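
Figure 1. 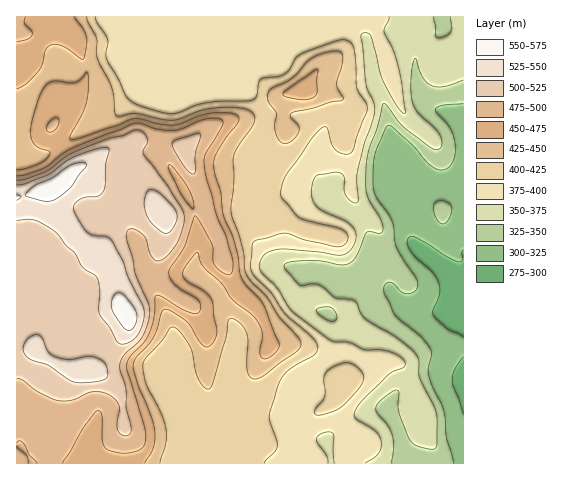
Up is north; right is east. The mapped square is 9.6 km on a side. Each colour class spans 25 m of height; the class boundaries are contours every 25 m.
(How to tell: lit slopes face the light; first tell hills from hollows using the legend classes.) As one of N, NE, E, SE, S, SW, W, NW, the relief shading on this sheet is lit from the S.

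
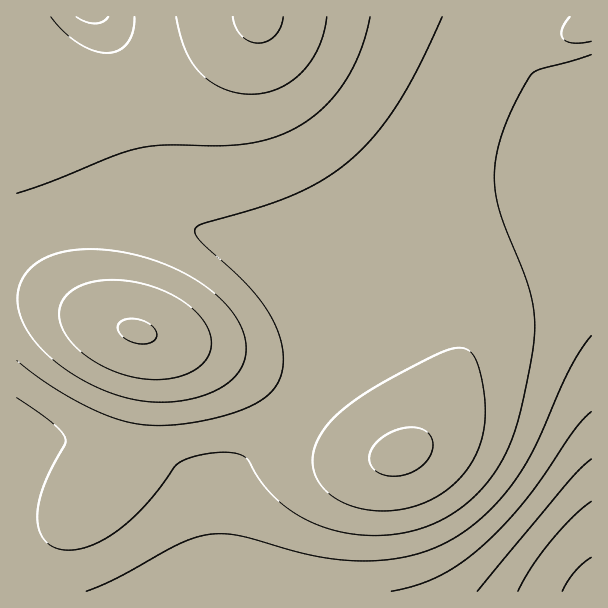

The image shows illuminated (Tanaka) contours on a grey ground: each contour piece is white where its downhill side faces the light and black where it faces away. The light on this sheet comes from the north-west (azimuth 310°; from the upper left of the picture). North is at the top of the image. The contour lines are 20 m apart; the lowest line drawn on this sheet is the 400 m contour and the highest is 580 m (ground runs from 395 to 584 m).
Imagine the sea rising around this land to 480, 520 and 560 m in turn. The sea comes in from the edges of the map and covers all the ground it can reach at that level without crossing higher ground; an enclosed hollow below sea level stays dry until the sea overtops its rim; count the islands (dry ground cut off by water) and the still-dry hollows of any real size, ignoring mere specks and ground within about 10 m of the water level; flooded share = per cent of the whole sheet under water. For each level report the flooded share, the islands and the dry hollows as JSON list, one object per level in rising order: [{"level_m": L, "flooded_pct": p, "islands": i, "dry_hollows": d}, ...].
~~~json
[{"level_m": 480, "flooded_pct": 10, "islands": 0, "dry_hollows": 0}, {"level_m": 520, "flooded_pct": 58, "islands": 1, "dry_hollows": 0}, {"level_m": 560, "flooded_pct": 94, "islands": 1, "dry_hollows": 0}]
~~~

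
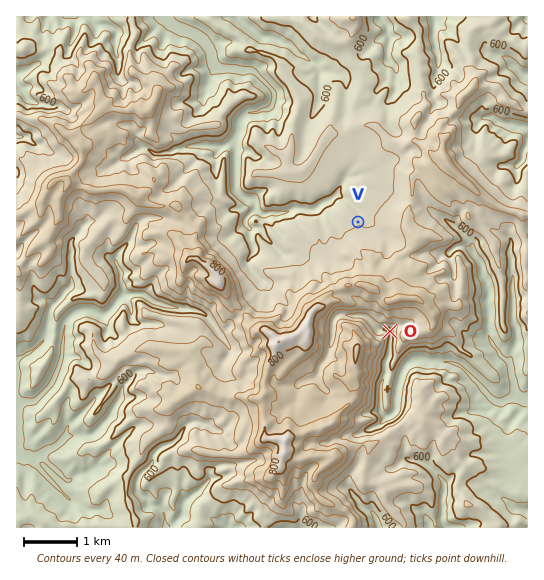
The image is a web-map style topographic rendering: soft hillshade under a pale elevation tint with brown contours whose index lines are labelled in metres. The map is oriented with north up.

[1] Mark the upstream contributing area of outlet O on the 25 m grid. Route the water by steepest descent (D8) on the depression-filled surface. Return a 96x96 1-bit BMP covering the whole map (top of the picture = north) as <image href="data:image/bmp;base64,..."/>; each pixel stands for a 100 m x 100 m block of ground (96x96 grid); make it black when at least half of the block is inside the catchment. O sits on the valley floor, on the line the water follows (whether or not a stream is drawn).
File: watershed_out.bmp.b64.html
<image width="96" height="96" href="data:image/bmp;base64,Qk2+BAAAAAAAAD4AAAAoAAAAYAAAAGAAAAABAAEAAAAAAIAEAAATCwAAEwsAAAIAAAAAAAAA////AAAAAAAAAAAAAAAAAAAAAAAAAAAAAAAAAAAAAAAAAAAAAAAAAAAAAAAAAAAAAAAAAAAAAAAAAAAAAAAAAAAAAAAAAAAAAAAAAAAAAAAAAAAAAAAAAAAAAAAAAAAAAAAAAAAAAAAAAAAAAAAAAAAAAAAAAAAAAAAAAAAAAAAAAAAAAAAAAAAAAAAAAAAAAAAAAAAAAAAAAAAAAAAAAAAAAAAAAAAAAAAAAAAAAAAAAAAAAAAAAAAAAAAAAAAAAAAAAAAAAAAAAAAAAAAAAAAAAAAAAAAAAAP4AAAAAAAAAAAAAAH/AAAAAAAAAAAAAAH/4AAAAAAAAAAAAAP/8AAAAAAAAAAAAAP/+AAAAAAAAAAAAAP//AAAAAAAAAAAAAP//gAAAAAAAAAAAAP//gAAAAAAAAAAAAH//wAAAAAAAAAAAAP//wAAAAAAAAAAAAH//wAAAAAAAAAAAAH//wAAAAAAAAAAAAH//wAAAAAAAAAAAAH//wAAAAAAAAAAAAD//wAAAAAAAAAAAAD//wAAAAAAAAAAAAD//wAAAAAAAAAAAAB//+AAAAAAAAAAAAAf//gAAAAAAAAAAAAH//zgAAAAAAAAAAAD///8AAAAAAAAAAAB///8AAAAAAAAAAAB///8AAAAAAAAAAAA///8AAAAAAAAAAAAf//4AAAAAAAAAAAAf//wAAAAAAAAAAAAP/gAAAAAAAAAAAAAD/AAAAAAAAAAAAAAA4AAAAAAAAAAAAAAAAAAAAAAAAAAAAAAAAAAAAAAAAAAAAAAAAAAAAAAAAAAAAAAAAAAAAAAAAAAAAAAAAAAAAAAAAAAAAAAAAAAAAAAAAAAAAAAAAAAAAAAAAAAAAAAAAAAAAAAAAAAAAAAAAAAAAAAAAAAAAAAAAAAAAAAAAAAAAAAAAAAAAAAAAAAAAAAAAAAAAAAAAAAAAAAAAAAAAAAAAAAAAAAAAAAAAAAAAAAAAAAAAAAAAAAAAAAAAAAAAAAAAAAAAAAAAAAAAAAAAAAAAAAAAAAAAAAAAAAAAAAAAAAAAAAAAAAAAAAAAAAAAAAAAAAAAAAAAAAAAAAAAAAAAAAAAAAAAAAAAAAAAAAAAAAAAAAAAAAAAAAAAAAAAAAAAAAAAAAAAAAAAAAAAAAAAAAAAAAAAAAAAAAAAAAAAAAAAAAAAAAAAAAAAAAAAAAAAAAAAAAAAAAAAAAAAAAAAAAAAAAAAAAAAAAAAAAAAAAAAAAAAAAAAAAAAAAAAAAAAAAAAAAAAAAAAAAAAAAAAAAAAAAAAAAAAAAAAAAAAAAAAAAAAAAAAAAAAAAAAAAAAAAAAAAAAAAAAAAAAAAAAAAAAAAAAAAAAAAAAAAAAAAAAAAAAAAAAAAAAAAAAAAAAAAAAAAAAAAAAAAAAAAAAAAAAAAAAAAAAAAAAAAAAAAAAAAAAAAAAAAAAAAAAAAAAAAAAAAAAAAAAAAAAAAAAAAAAAAAAAAAAAAAAAAAAAAAAAAAAAAAAAAAAAAAAAAAAAAAAAAAAAAAAAAAAAAAAAAAAAAAAAAAAA="/>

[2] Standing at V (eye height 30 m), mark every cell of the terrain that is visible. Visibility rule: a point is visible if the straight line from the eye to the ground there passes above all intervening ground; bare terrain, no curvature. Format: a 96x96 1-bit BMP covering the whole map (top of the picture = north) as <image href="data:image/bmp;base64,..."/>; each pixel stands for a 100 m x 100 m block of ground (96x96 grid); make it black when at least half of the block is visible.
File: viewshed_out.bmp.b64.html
<image width="96" height="96" href="data:image/bmp;base64,Qk2+BAAAAAAAAD4AAAAoAAAAYAAAAGAAAAABAAEAAAAAAIAEAAATCwAAEwsAAAIAAAAAAAAA////AAAAAAAAAAAAAAAAAAAAAAAAAAAAAAAAAAAAAAAAAAAAAAAAAAAAAAAAAAAAAAAAAAAAAAAAAAAAAAAAAAAAAAAAAAAAAAAAAAAAAAAAAAAAAAAAAAAAAAAAAAAAAAAAAAAAAAAAAAAAAAAAAAAAAAAAAAAAAAAAAAAAAAAAAAAAAAAAAAAAAAAAAAAAAAAAAAAAAAAAAAAAAAAAAAAAAAAAAAAAAAAAAAAAAAAAAAAAAAAAAAAAAAAAAAAAAAAAAAAAAAAAAAAAAAAAAAAAAAAAAAAAAAAAAAAAAAAAAAAAAAAAAAAAAAAAAAAAAAAAAAAAAAAAAAAAAAAAAAAAAAAAAAAAAAAAAAAAAAAAAAAAAAAAAAAAAAAAAAAAAAAAAAAAAAAAAAAAAAAAAAAAAAAAAAAAAAAAAAAAAAAAAAAAAAAAAAAAAAAAAAAAAAAAAAAAAAAAAAAAAAAAAAAAAAAAAAAAAAAAAAAAAAAAAAAAAAAAAAAAAAAAAAAAAAAAAAAAAAAAAAAAAAAAAAAAAAAAAAAAAAAAAAAAAAAAAAAAAAAAAAAAAAAAAAAAAABgAAAAAAAAAAAAAAHgAAAAAAAAAAAAAAPAAAAAAAAAAAAAAA/AAAAAAAAAAAAAAB/AAAAAAAAAAAAAADxAAAAAAAAAAAAAADwDwAAAAAAAAAAAAPgD8AAAAAAAAAAAAfgf4AfwAAAAAAAAAfgf8AP4AAAAAAAAA/Afvn+AAAAAAAAAA/AfP/sAAAAAAAAAA+D/f/mAAAAAAAAAB+P/f+3AAAAAAAAAH+f+8IfAAAAAAAAAP+fc8TcAAAAAAAAAP+AD93+AAAAAAAAAP+AX///gAAAAAAAAf+AH///gAAAAAAACf8AP///gAAAAAAAAP4Ac///AAAAAAAAAP8AZ///AAAAAAAAA/8QDv//AAAAAAAAA/+AHP//AAAAAAAAD//AAH//AAAAAAAAD/+H/B//AAAAAAAED/4H/w//AAAAAAAOB/wB/5//DxgAAAADh+wA////njAAAAAAw+hh/+//nGAAAIAA4+g///H/uMAAAIAB8cAf////eYAAAAAAeMAAD//89wAAAAAAPAAAB///1gAAACAABAAAR///nAAAADgAAAAAQ///MAAAAD2w4AAAQf//4AAAAD/w8AAAQf/9gAAAAO/x/AAAAP/gAAAAAGPh//AAAE/hiAAAADmB+HgAAAPDgAAAAA4H+AgAAAADwAAAAAfn6AAAAAAAAAAAAAMB4AAAAAAAAAAAAAAB4AAAAAAAAAAAAAAA4AAAAAAAAAAAAAAA/AAAAAAAAAAAAAAAfAAAAAAAAAAAAAAABAAAAAAAAAAAAAAAcAAAAAAAAAAAAAAAMAAAAAAAAAAAAAAAGAAAAAAAAAAAAAAABAAAAAAAAAAAAAAAAAAAAAAAAAAAAAAAAAAAAHAAAAAAAAAAAAAAAfwAAAAAAAAAAAAAB5wAAAAAAAAAAAAABg4AAAAAAAAAAAAACD8AAAAAAAAAAAAAEH4BgAAAAAAAAAABgPwDAAAA="/>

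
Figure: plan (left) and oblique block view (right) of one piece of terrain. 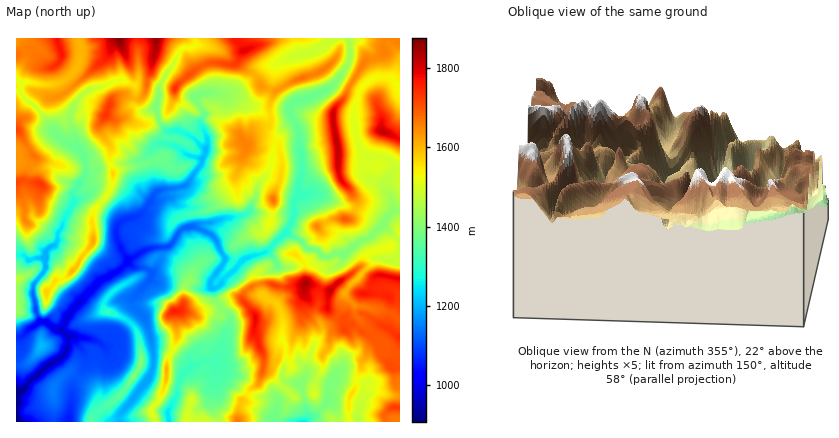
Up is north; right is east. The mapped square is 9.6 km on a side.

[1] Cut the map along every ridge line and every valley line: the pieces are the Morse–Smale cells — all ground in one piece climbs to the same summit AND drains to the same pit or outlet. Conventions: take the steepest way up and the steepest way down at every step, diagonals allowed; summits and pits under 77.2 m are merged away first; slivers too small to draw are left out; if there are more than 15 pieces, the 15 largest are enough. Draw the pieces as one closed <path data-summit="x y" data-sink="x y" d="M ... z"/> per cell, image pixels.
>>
<path data-summit="244 50" data-sink="16 422" d="M348 38l-152 0-2 8-12 2-2 2-21 36 0 12-3 8 2 12 8 13 18 2 22 16 1-11-7-14 4-12-9-14 3-4 24 0 22 12 12 1 10 8 22-3 6-11 24-7 12-6 8-8 12-20z"/><path data-summit="246 144" data-sink="16 422" d="M216 93l-14 0-7 5 9 14-4 12 7 14 0 8-6 18-10 16-9 7-18 2-8 3-14 21-24 11-2 6 1 10 11 20 16-10 26-5 14-17 12-1 4-3 24-6 18-2 8-6 5-10 3-14 12-18 4-22 5-12 14-16-3-7-24 4-10-8-12-1-22-12z"/><path data-summit="306 284" data-sink="304 422" d="M308 283l-3 1-1 12-6 5-10 1-9 4 4 14-1 20 4 8 0 14-3 10 0 6 3 4-9 14 1 8-4 16 2 2 82 0-1-8 6-16 5-5 8-2 12 4 12 1 0-28-6 1-4-3 10-6 0-22-16-12-12 11-20-13-8 6-1-10-15-10 2-18z"/><path data-summit="336 142" data-sink="16 422" d="M400 38l-50 0 0 22-12 20-8 8-12 6-24 7-5 7 10 24 0 16 3 8 0 18-4 14 2 6 6 1 6-3 6 1 14 8 28 10 22 13 12-13 6-1 0-40-8 1 2-5-6-8-24-2-8-20-2-28 6-18 8-9 8-4 12 0 12 9z"/><path data-summit="140 364" data-sink="16 422" d="M128 262l-10 9-18 9-7 8-21 22-11 20 5 5 9 3 11 18 0 8-14 24-4 34 50 0 2-8 13-14 19-28 2-16-6-30-5-10-11-12 0-6 19-20 1-4-6-6-12-1z"/><path data-summit="40 184" data-sink="16 422" d="M18 80l-2 174 6 1 10 5 2-2 10 0 4-10 8-4 2-12 16-30-1-10 12-16 1-12-5-14-21-12-19-26-19-16-2-4 1-8z"/><path data-summit="306 284" data-sink="16 422" d="M400 210l-6 1-24 27-8 2-18 14-8-1-12 4-8-7-10-2-4-7-16-8-20 19 9 8 2 6-7 5-12 3-1 6 4 14 13 8 4 5 10-5 10-1 6-5 1-12 3-1 22 9-2 18 15 10 1 10 8-6 20 13 12-11 16 11-2-19-18-9-6 1-18-4-11-12 3-6 26-29 20 1 6-4z"/><path data-summit="94 240" data-sink="16 422" d="M92 194l-6 1-14 9-14 28-2 12-10 8 0 16-13 18 0 10 6 24 19 10 4-2 10-18 28-30 18-9 10-9-11-22-1-10 4-8-2-6-10-10z"/><path data-summit="174 312" data-sink="16 422" d="M194 226l-10 2-14 17-10 3 1 10-9 14-1 6-19 20 0 6 14 16 6 26 10 2 8 4 7-14-1-27 20 3 22-10-8-20 13-20 2-6-9-18-6-6z"/><path data-summit="106 116" data-sink="16 422" d="M124 80l-6 0-16 7-14 3-9 8-9 16 0 8 5 18 11 24 0 10 4 1 10-7 8-3 32-5 16-16 13 0 1-12-10-10-4-14-8 3-10-2-4-3 2-18-4-4z"/><path data-summit="120 38" data-sink="16 422" d="M180 131l-8 0-4 13-12 0-16 16-32 5-8 3-10 7-4-1-13 18 1 8 4 0 10-6 4 0 24 20 4 9 22-10 14-21 30-7 14-19 6-16-12-12z"/><path data-summit="120 38" data-sink="16 422" d="M136 38l-56 0 0 22-4 10-10 9-10 5-32-2-3 2-1 8 21 20 19 26 18 9-8-25 0-8 4-8 12-14 8-4 8-1 16-7 6 0 10 5 3-3 2-16z"/><path data-summit="344 218" data-sink="16 422" d="M314 192l-14 3-4 3-2 4 0 14-8 16 16 9 4 7 10 2 8 7 12-4 10 0 16-13 8-2 13-14-23-13z"/><path data-summit="382 132" data-sink="16 422" d="M388 77l-12 0-14 9-8 22 0 16 2 12 8 20 24 2 6 8-1 4 7 0 0-84z"/><path data-summit="120 38" data-sink="16 422" d="M72 336l-4 2 0 8-3 8-33 25-10 11-6 2 0 30 52 0 4-22 0-12 14-24 0-8z"/>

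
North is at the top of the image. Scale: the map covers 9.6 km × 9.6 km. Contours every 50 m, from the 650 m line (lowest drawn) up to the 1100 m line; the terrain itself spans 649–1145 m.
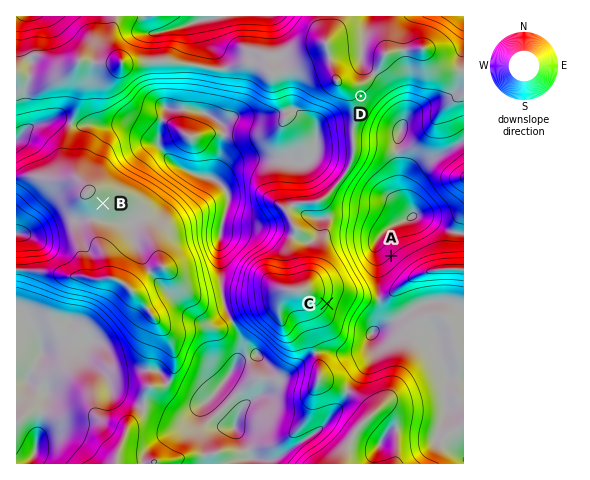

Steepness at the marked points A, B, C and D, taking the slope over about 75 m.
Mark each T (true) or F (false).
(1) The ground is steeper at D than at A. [F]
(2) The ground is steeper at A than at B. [T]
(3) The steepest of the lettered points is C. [T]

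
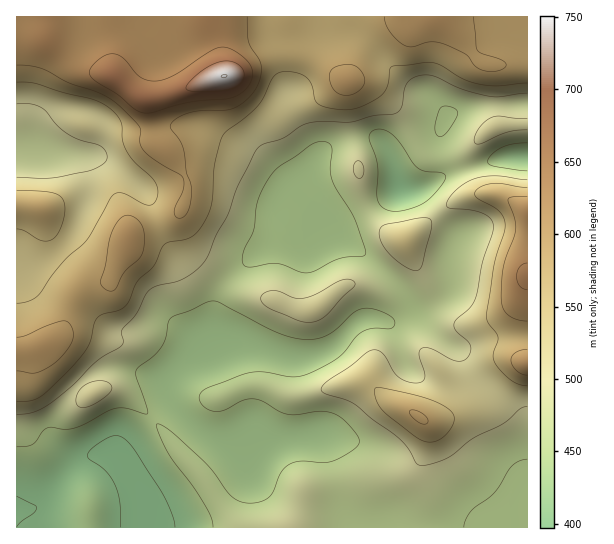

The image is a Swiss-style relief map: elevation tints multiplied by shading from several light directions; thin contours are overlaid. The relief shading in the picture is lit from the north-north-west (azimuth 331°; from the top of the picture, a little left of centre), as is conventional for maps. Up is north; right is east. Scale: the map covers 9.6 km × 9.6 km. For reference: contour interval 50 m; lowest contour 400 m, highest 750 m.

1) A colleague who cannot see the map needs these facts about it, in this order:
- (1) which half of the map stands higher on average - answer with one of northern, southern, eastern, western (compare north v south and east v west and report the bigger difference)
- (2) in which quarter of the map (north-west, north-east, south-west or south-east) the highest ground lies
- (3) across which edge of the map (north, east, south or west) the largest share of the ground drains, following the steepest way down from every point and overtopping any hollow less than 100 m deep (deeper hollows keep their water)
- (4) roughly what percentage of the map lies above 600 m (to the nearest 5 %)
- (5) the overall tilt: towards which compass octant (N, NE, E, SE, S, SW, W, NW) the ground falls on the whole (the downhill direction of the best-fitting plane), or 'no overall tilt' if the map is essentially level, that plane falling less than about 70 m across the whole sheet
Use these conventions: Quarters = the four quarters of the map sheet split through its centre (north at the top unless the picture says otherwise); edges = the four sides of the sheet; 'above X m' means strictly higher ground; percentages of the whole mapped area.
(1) Taken as a whole, the northern half is higher than the southern.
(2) The highest point lies in the north-west quarter of the map.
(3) The largest share of the runoff leaves by the southern edge.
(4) Roughly 15 % of the ground is higher than 600 m.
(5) The general tilt is down to the south (the land rises towards the north).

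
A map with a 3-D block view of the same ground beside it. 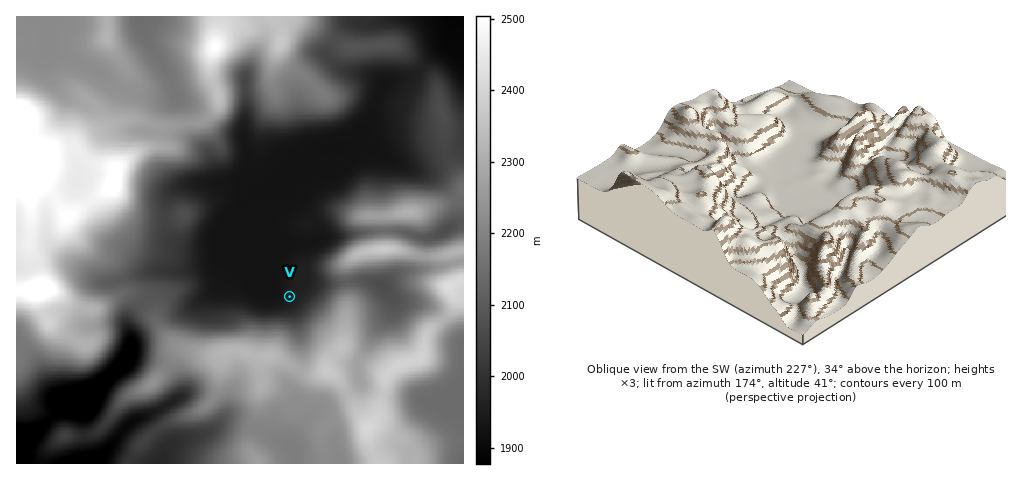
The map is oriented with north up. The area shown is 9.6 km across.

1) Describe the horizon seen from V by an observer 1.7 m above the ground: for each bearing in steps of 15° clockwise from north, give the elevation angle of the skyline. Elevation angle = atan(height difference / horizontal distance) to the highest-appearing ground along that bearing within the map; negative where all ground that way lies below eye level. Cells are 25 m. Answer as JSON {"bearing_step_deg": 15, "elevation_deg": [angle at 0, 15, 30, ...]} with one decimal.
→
{"bearing_step_deg": 15, "elevation_deg": [4.1, 2.2, 3.1, 7.5, 13.0, 7.6, 12.6, 15.6, 16.0, 16.3, 15.1, 12.7, 14.7, 17.5, 15.8, 13.9, 8.8, 4.6, 6.2, 5.7, 7.2, 5.3, 4.0, 5.4]}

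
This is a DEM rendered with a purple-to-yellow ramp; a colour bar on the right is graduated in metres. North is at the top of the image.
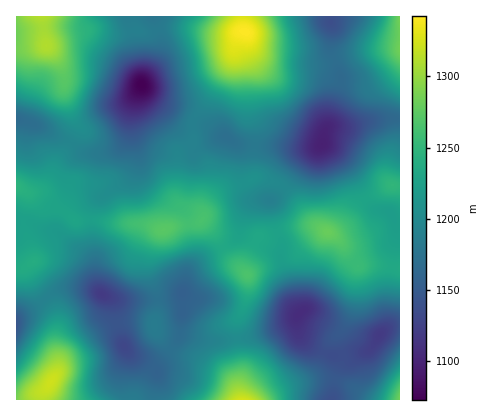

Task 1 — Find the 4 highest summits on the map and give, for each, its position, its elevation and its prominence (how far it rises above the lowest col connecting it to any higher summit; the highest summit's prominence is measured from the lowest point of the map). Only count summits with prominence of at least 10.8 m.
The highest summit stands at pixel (246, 32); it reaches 1342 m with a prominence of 269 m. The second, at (52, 382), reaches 1322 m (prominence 131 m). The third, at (328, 232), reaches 1280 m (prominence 77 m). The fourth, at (164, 230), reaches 1273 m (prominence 46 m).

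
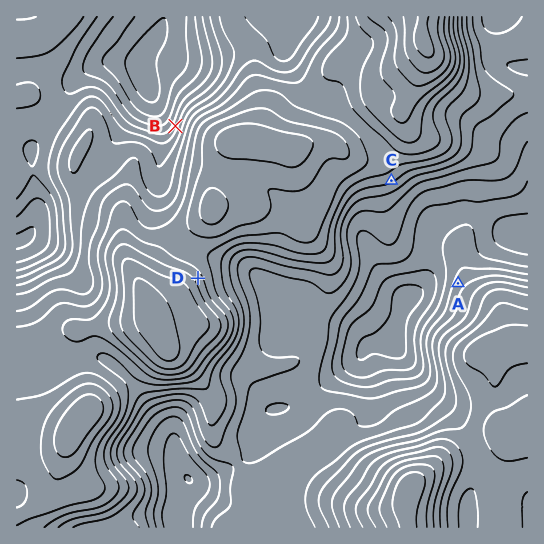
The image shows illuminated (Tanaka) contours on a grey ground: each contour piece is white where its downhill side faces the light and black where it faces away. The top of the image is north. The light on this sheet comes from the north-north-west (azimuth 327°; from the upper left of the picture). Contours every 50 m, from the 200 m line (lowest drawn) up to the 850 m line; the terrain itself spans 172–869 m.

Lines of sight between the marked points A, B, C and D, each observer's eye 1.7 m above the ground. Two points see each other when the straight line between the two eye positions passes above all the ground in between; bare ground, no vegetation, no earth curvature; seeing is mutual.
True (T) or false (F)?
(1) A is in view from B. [F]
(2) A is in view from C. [T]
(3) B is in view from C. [F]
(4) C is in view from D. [F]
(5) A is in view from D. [T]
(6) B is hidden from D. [T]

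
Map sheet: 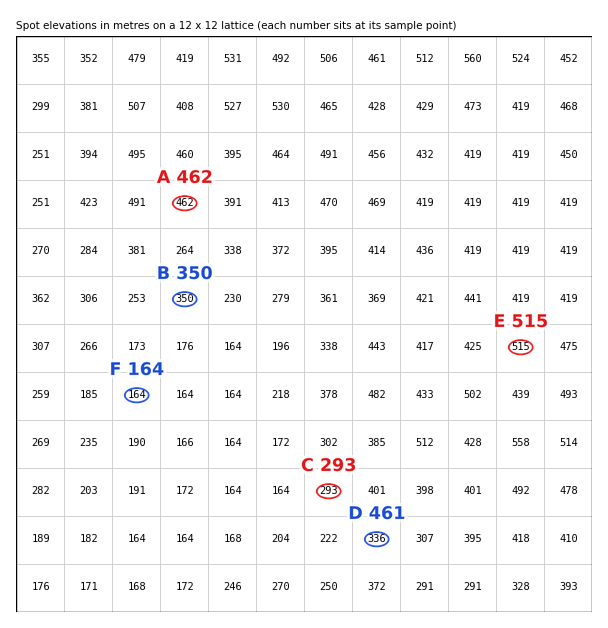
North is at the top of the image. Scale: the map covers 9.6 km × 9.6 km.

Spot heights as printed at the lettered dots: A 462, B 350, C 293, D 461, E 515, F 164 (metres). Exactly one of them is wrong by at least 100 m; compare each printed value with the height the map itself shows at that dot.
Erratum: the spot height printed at D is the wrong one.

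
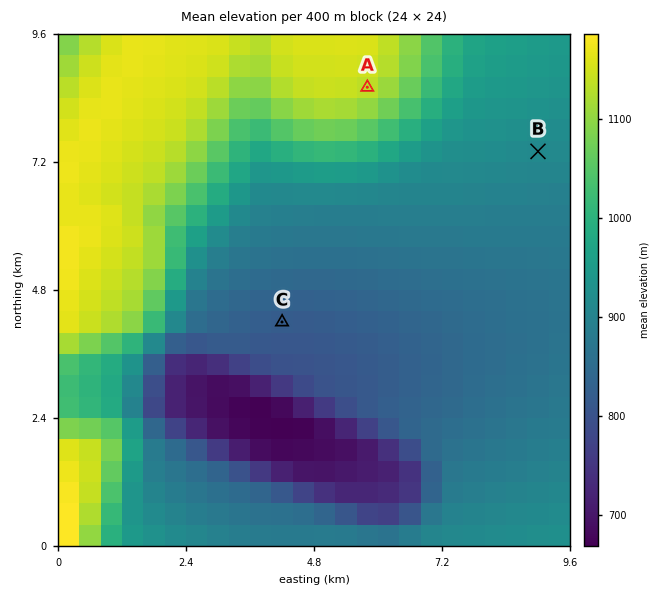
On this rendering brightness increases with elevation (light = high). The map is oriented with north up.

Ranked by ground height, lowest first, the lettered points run C B A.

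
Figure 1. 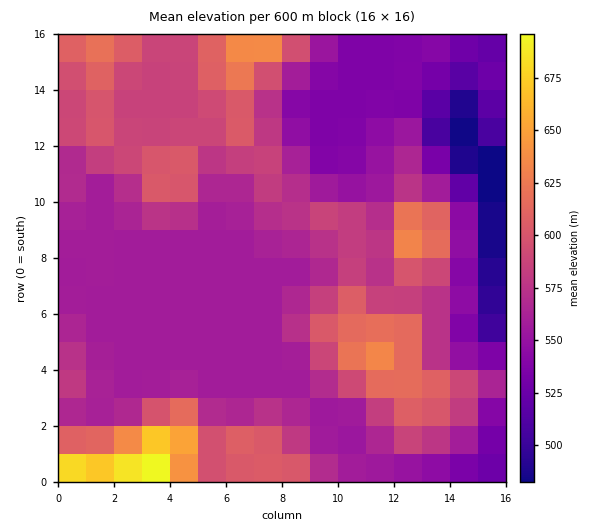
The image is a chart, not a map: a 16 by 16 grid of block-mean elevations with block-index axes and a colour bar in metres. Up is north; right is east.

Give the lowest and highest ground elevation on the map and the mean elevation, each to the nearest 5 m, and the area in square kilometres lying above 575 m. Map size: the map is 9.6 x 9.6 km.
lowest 475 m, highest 705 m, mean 570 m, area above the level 36.1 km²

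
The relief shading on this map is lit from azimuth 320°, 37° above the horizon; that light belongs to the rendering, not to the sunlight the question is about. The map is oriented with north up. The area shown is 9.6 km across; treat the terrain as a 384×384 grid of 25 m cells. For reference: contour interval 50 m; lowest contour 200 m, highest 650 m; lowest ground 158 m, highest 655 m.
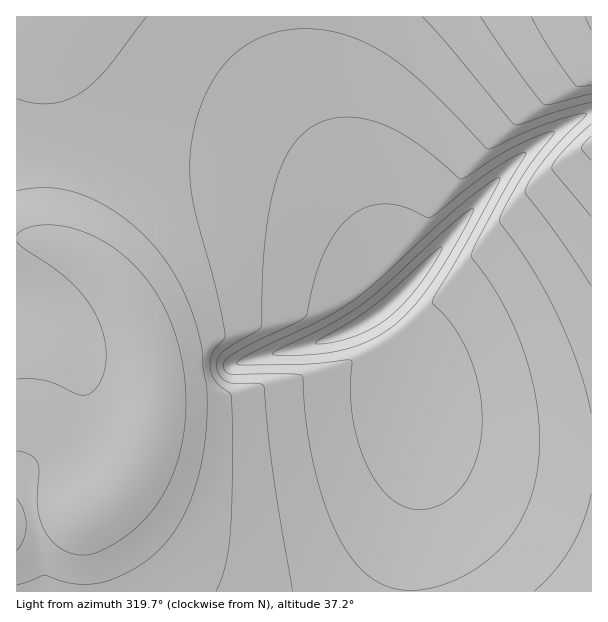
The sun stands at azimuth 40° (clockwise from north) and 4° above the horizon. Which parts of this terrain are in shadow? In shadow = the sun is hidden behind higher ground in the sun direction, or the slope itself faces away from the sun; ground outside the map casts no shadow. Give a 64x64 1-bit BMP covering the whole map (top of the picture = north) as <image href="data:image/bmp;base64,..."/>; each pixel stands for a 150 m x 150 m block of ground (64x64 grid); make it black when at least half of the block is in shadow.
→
<image width="64" height="64" href="data:image/bmp;base64,Qk0+AgAAAAAAAD4AAAAoAAAAQAAAAEAAAAABAAEAAAAAAAACAAATCwAAEwsAAAIAAAAAAAAA////AAAAAAD8AAAAAAAAAH4AAAAAAAAAfwAAAAAAAAA/gAAAAAAAAD8AAAAAAAAAPwAAAAAAAAA+AAAAAAAAADgAAAAAAAAAAAAAAAAAAAAAAAAAAAAAAAAAAAAAAAAAAAAAAAAAAAAAAAAAAAAAAAAAAAAAAAAAAAAAAAAAAAAAAAAAAAAAAAAAAAAAAAAAAAAAAAAAAAAAAAAAAAAAAAAAAAAAAAAAAAAAAAAAAAAAAAAAAAAAAAAAAAAAAAAAAAAAAAAAAAAAAAAAAAAAAAAAAfAAAAAAAAAB/wAAAAAAAAH/wAAAAAAAAH/+AAAAAAAAB/+AAAAAAAAAf+D8AAAAAAAf8P8AAAAAAAf4/8AAAAAAAPz/8AAAAAAAfH/4AAAAAAA+f/wAAAAAAD9//gAAAAAAH///AAAAAAAf//8AAAAAAA///wAAAAAAD///AAAAAAAP//8AAAAAAA///wAAAAAAD///AAAAAAAP/v8AAAAAAA//fwAAAAAAD/+fAAAAAAAP/88AAAAAAA//4wAAAAAAD//xAAAAAAAP//gAAAAAAAf//AAAAAAAB//+AAAAAAAH//8AAAAAAAP//wAAAAAAA///AAAAAAAD//8AAAAAAAH//wAAAAAAAf/8AAAAAAAA//gAAAAAAAB/4AAAAAAAAD8AAAAAAAAAAAAAAAAAAAAAAA=="/>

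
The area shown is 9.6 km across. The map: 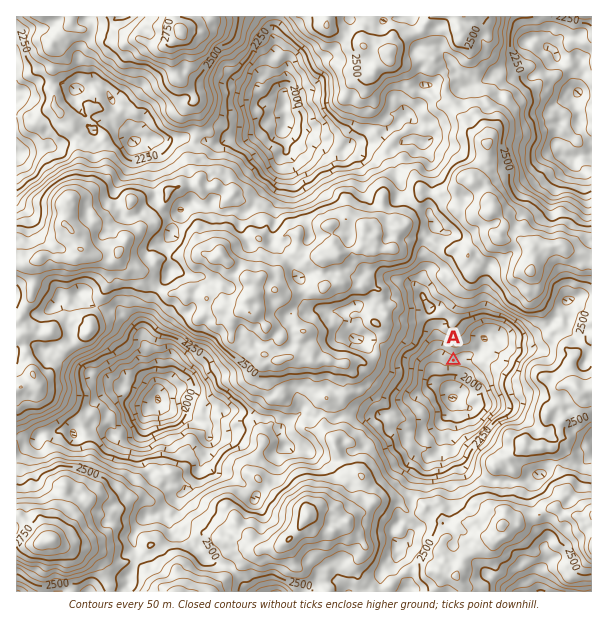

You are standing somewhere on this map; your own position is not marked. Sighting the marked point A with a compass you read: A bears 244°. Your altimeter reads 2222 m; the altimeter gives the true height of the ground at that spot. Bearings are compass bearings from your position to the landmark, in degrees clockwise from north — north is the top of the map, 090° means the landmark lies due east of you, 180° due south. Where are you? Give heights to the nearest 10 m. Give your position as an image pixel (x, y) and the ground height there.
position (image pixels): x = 516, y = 330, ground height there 2220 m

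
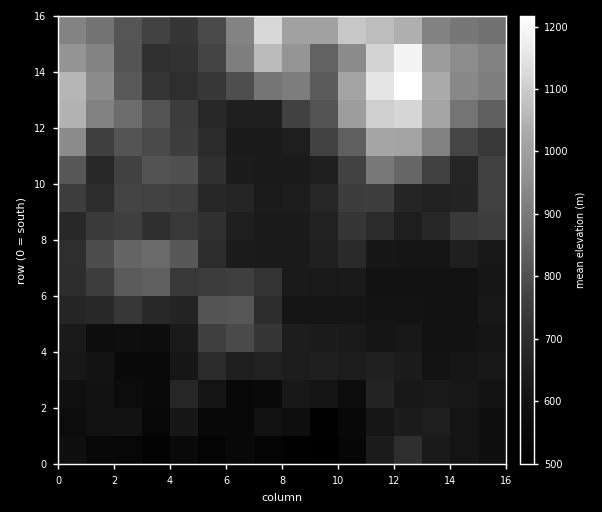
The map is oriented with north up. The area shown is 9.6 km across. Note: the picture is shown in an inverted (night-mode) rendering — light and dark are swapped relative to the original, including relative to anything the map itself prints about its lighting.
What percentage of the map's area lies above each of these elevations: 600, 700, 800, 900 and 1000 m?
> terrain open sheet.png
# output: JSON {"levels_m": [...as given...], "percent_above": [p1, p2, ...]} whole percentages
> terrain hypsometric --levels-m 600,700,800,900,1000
{"levels_m": [600, 700, 800, 900, 1000], "percent_above": [86, 46, 26, 15, 8]}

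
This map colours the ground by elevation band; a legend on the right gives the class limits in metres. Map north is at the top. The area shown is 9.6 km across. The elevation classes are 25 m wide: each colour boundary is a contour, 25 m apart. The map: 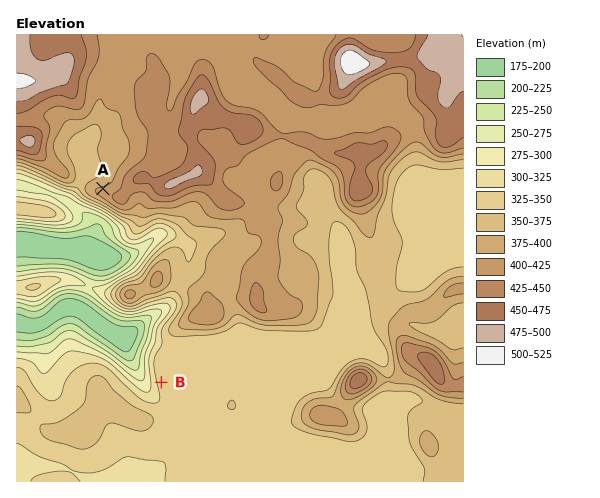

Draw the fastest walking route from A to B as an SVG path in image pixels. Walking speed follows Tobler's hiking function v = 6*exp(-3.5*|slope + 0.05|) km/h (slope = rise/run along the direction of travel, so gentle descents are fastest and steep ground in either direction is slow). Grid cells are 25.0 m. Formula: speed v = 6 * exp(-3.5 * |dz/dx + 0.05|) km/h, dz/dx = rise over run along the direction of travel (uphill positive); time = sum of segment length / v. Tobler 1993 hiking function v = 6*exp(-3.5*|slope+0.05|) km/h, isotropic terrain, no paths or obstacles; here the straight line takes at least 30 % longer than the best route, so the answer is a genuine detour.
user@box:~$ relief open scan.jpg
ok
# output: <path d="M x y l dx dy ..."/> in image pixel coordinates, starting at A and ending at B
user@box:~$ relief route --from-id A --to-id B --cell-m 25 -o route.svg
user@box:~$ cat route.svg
<path d="M103 189l5 9 8 8 9 5 9 0 11 6 13 0 11 5 6 6 5 10 0 54 1 3 0 10-7 14-2 3-5 9 0 34-6 11 0 6"/>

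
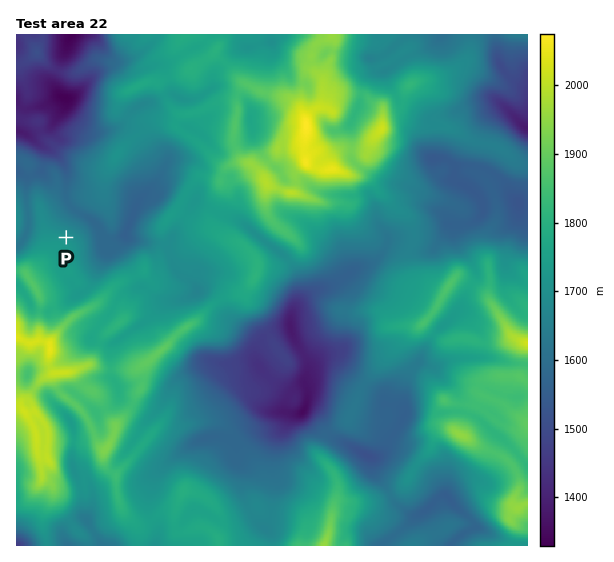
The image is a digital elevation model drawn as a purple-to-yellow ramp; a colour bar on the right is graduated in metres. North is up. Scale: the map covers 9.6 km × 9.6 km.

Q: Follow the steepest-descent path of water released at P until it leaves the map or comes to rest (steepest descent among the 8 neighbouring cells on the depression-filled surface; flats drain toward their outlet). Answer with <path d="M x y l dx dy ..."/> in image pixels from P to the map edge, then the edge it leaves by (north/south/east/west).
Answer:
<path d="M66 237l17-17 0-3-16-14 0-3-1-1 0-30-1-1 0-3-2-2-13-14-5-1-8-5-7-7-13-5"/>
exit: west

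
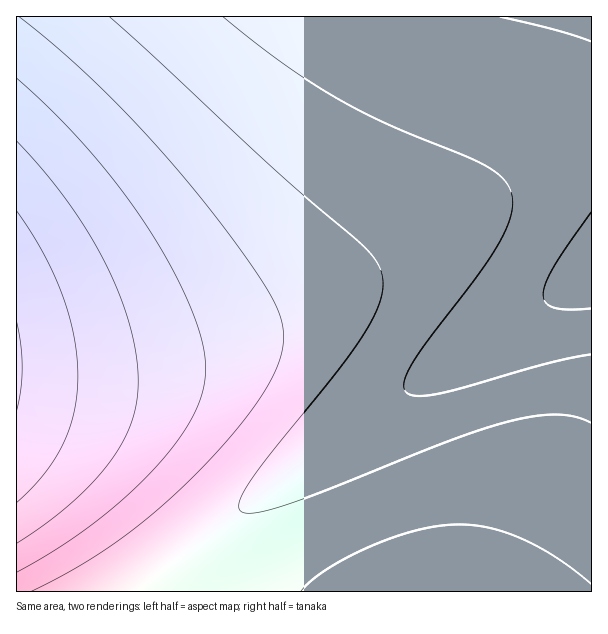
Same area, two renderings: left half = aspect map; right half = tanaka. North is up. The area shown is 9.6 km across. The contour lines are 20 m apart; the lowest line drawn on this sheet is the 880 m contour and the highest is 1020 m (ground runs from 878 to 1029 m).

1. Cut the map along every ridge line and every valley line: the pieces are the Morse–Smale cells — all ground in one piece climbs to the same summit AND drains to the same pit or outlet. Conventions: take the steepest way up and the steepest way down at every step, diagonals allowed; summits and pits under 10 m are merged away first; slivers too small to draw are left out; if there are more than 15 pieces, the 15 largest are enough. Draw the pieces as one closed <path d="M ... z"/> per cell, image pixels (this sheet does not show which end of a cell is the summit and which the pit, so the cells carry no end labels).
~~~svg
<path d="M591 16l-574 0-1 346 59-2 69-10 65-14 58-20 60-26 62-31 55-33 101-66 30-12 16-2z"/><path d="M591 146l-16 2-30 12-101 66-55 33-62 31-60 26-58 20-65 14-69 10-58 2-1 229 119 1 87-69 156-114 120-79 93-56z"/><path d="M591 274l-93 56-120 79-156 114-86 68 455 1z"/>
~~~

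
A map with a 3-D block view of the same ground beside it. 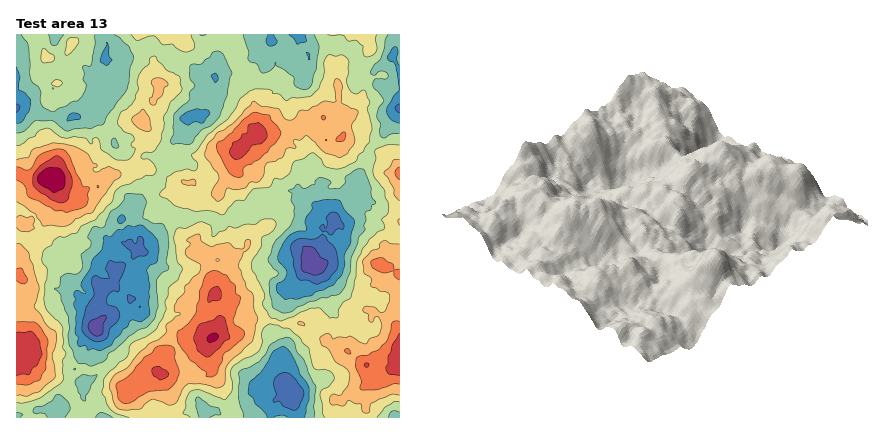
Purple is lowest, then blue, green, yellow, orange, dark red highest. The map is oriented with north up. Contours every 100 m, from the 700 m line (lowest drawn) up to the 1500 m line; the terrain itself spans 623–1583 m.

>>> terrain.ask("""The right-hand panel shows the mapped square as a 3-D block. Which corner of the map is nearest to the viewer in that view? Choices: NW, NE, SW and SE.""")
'NW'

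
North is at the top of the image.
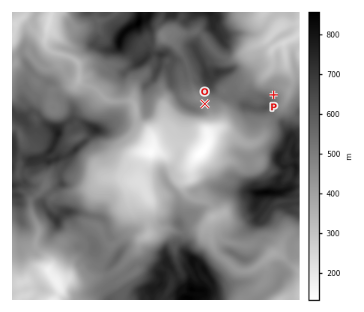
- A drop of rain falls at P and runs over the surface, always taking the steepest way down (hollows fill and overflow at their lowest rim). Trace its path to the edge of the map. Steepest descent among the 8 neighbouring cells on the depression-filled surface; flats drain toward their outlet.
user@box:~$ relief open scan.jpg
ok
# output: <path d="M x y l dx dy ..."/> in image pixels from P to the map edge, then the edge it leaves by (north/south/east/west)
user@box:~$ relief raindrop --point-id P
<path d="M274 95l6-7 5 0 3 2 4-4 0-8-6-12-3-21 5-4 11-6"/>
exit: east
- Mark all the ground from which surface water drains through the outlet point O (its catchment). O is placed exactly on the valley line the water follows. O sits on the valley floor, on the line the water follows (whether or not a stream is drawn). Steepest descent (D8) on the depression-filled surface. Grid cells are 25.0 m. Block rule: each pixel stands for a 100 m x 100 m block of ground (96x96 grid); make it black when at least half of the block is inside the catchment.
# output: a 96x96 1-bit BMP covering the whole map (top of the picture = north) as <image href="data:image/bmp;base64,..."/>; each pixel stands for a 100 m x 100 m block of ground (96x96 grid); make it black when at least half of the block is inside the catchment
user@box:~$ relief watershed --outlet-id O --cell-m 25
<image width="96" height="96" href="data:image/bmp;base64,Qk2+BAAAAAAAAD4AAAAoAAAAYAAAAGAAAAABAAEAAAAAAIAEAAATCwAAEwsAAAIAAAAAAAAA////AAAAAAAAAAAAAAAAAAAAAAAAAAAAAAAAAAAAAAAAAAAAAAAAAAAAAAAAAAAAAAAAAAAAAAAAAAAAAAAAAAAAAAAAAAAAAAAAAAAAAAAAAAAAAAAAAAAAAAAAAAAAAAAAAAAAAAAAAAAAAAAAAAAAAAAAAAAAAAAAAAAAAAAAAAAAAAAAAAAAAAAAAAAAAAAAAAAAAAAAAAAAAAAAAAAAAAAAAAAAAAAAAAAAAAAAAAAAAAAAAAAAAAAAAAAAAAAAAAAAAAAAAAAAAAAAAAAAAAAAAAAAAAAAAAAAAAAAAAAAAAAAAAAAAAAAAAAAAAAAAAAAAAAAAAAAAAAAAAAAAAAAAAAAAAAAAAAAAAAAAAAAAAAAAAAAAAAAAAAAAAAAAAAAAAAAAAAAAAAAAAAAAAAAAAAAAAAAAAAAAAAAAAAAAAAAAAAAAAAAAAAAAAAAAAAAAAAAAAAAAAAAAAAAAAAAAAAAAAAAAAAAAAAAAAAAAAAAAAAAAAAAAAAAAAAAAAAAAAAAAAAAAAAAAAAAAAAAAAAAAAAAAAAAAAAAAAAAAAAAAAAAAAAAAAAAAAAAAAAAAAAAAAAAAAAAAAAAAAAAAAAAAAAAAAAAAAAAAAAAAAAAAAAAAAAAAAAAAAAAAAAAAAAAAAAAAAAAAAAAAAAAAAAAAAAAAAAAAAAAAAAAAAAAAAAAAAAAAAAAAAAAAAAAAAAAAAAAAAAAAAAAAAAAAAAAAAAAAAAAAAAAAAAAAAAAAAAAAAAAAAAAAAAAAAAAAAAAAAAAAAAAAAAAAAAAAAAAAAAAAAAAAAAAAAAAAAAAAAAAAAAAAAAAAAAAAAAAAAAAAAAAAAAAAAAAAAAAAAAAAAAAAAAAAAAAAAAAAAAAAAAAAAAAAAAAAAAAAAAAAAAAAAAAAAAAAAAAAAAAAAAAAAAAAAAAAAAAAAAAAAAAAAAAAAAAAAAAAAAAAAAAAAAAAAAAAAAAAAAAAAAAAAAAAAAAAAAAAAAAAAAAAAAAAAAAAAAAAAAAAAAABAAAAAAAAAAAAAAAPgAAAAAAAAAAAAAAfwAAAAAAAAAAAAAA/wAAAAAAAAAAAAAA/4AAAAAAAAAAAAAB/4AAAAAAAAAAAAAB/8AAAAAAAAAAAAAD/8AAAAAAAAAAAAAH/8AAAAAAAAAAAAAH/8AAAAAAAAAAAAAH/8AAAAAAAAAAAAAH/4AAAAAAAAAAAAAH/4AAAAAAAAAAAAAP/wAAAAAAAAAAAAAH/wAAAAAAAAAAAAAH/wAAAAAAAAAAAAAD/gAAAAAAAAAAADgD/gAAAAAAAAAAAHgH/AAAAAAAAAAAAH///AAAAAAAAAAAAP//+AAAAAAAAAAAAf//+AAAAAAAAAAAD///+AAAAAAAAAAAD////AAAAAAAAAAAD////AAAAAAAAAAAB////gAAAAAAAAAAA////wAAAAAAAAAAAf///4AAAAAAAAAAAH///+AAAAAAAAAAAD///+AAAAAAAAAAAB///+AAAAAAAAAAAAf//+AAAAAAAAAAAAP//8AAAAA="/>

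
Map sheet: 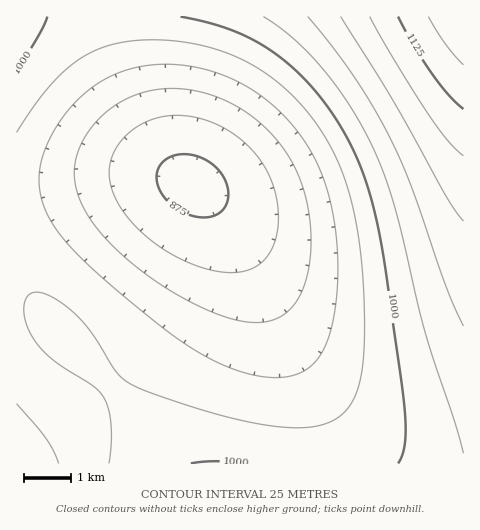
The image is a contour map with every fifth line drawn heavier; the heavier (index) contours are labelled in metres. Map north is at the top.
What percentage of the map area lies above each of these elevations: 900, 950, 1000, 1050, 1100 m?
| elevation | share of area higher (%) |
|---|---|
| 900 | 90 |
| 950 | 66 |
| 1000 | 24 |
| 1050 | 10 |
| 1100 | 4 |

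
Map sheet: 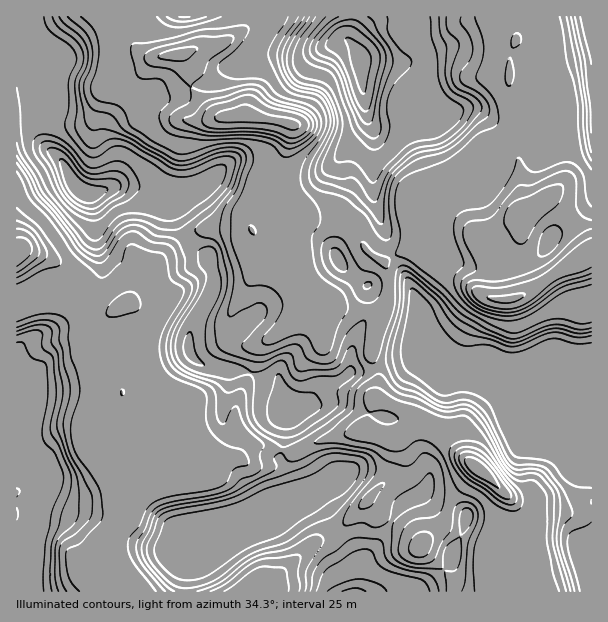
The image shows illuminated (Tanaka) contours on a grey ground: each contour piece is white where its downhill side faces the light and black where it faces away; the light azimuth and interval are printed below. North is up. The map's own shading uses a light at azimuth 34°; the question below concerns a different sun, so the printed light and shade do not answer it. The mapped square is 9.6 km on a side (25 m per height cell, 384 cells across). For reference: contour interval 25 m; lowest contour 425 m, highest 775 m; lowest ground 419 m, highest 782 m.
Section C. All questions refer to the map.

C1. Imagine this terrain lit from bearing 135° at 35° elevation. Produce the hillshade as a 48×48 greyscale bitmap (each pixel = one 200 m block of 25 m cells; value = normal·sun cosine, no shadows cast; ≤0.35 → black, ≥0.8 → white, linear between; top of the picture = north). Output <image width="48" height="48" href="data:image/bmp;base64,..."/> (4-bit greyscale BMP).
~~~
<image width="48" height="48" href="data:image/bmp;base64,Qk32BAAAAAAAAHYAAAAoAAAAMAAAADAAAAABAAQAAAAAAIAEAAATCwAAEwsAABAAAAAAAAAAAAAAABEREQAiIiIAMzMzAERERABVVVUAZmZmAHd3dwCIiIgAmZmZAKqqqgC7u7sAzMzMAN3d3QDu7u4A////AHZEZ3d3dmZCADZ4msuqqIiZdUVnd3eKqnZDZ3d4h3dlIANnirupmImql1Rnd3iaqXYyV3eJmId3ZAAkabuph3ebymRnd3iqmHcxRneKuoh3d1ISJYq6mGVou4NXh3iqmIdBJGeK3JiHd3ZUM1eaqXRGi6RHh3m7qIdTM0Z5zbmIiId2VDVomZZFaKY2iIm8qYhkVEZ4vty6qYiHdlREiZhVV6lWmYmrqYh0RVZ4m93d3LqYh3ZCOJmGVop3mpmqiIh1RWZ3iJqrzd26mIdkFImYZXmImIiJh3d2RWd3d4iImrzLupiGMmiZdVeJdUZ4d3d2Vnd3d3d3iJq6q7uZdWiZhTV4dTRod3d1Voh3d3iHd4mYeLy7qImqhTNYiGZ3d3dlRoiHd3iId3d3VGiaqYiZh1RomHd3d3ZURniId3iIh3d2UyNGeHd4h2Z4mHd3d3ZCRneId3iJh4mHdkIjV3d3ZUZ4mId3d3dCNneIh3eJl4qYiHVCR4dmUyNoiIiIh3dTNXd4iHd3h2mpiIdTNXZVZURniIiIiIdURnd4iHZVZmipiamFJHdmd3d3d4iIiIhUVneIiIZVZ3iqeKu5VomHd3d3d3iIiHh0V3eIiah3iJm8l4rKeKqYiIiIiYiIiIdlV3eIibuGZ3eLuHi7d7uYd4mZrMuZmcplZ3d4ic2FV3VXmYiqhqyod4maq+7KvNynZ3iIiL61R4dVeIial524d3iavMzLqpqph2aJiJ3YNYl2Z3iJh3y4dmeave25iIiIiHZniIrbQ3mHd3eIhnu5dlVnic7rmKmIiHZmeIirc1iId3d3h3q5d1NERFney9yYh3ZneJiIdFeIiIh2iIq4h1RWVENqzd25h1RXd4mYZWeIiJmGeImoh2Voh3UkeauphkE2ZnmZdWeIiJqXd2aId2Z4iJhSNXiIh1EUZUZ4dWeIiJqXd2Vnd2V4iKqFM2eId1MSVlRFZWeIiImHd2Vnd1RWZ5uoZGd3ZTIzVmUyM1d3eIiHd1V3d2VURXqph4h3ZTEUZ3dkEUd3iHd3djR3d3ZkM1eZmamZiIY0Z3iHQBZ3iIZWdiJnd3d2RERoqqmpmaqGaJqpcwR3iadWdyBGd3d3ZVQ2iYiZh6uoiJvdtyN3mst2d0ADVWd3dnZVeIqpd6upiIrN7IZ4rN6ndmQRIjZ3d3d2iJqpd5upiJms3cqprf/ZdlZTMQJnd3h4mpmYZomYh3iZvMy6m+7rhlZ3ZRA1d3d4q4iHVYh3dlZleJmHVpzLhUZ3d1IkZ3d4q4h3RHmHdlVDI1ZlM1iqgzZ3d4ZFaId4q4h3Q2iIh2ZlQiRmUzaagxV4d4h2eIh4q4h3MUd3iHeIdUNodUWZlBRndVd3eIiIrIh3QTZ3eZiamHZ5mGV5hSRmZEVmeIiJrIh3YyZ2VniJu5iKyoZohkVnZURWeIiJq3iIdUZ3VDNXiqmb3cqIh1Z3ZlVWZ4iJq3d4h2d3dkIjRoma3u3Kh2d3ZmZmZ4iKq3dniId3eHQRNFeJzu7bmGZ3VWd3d3iKqw=="/>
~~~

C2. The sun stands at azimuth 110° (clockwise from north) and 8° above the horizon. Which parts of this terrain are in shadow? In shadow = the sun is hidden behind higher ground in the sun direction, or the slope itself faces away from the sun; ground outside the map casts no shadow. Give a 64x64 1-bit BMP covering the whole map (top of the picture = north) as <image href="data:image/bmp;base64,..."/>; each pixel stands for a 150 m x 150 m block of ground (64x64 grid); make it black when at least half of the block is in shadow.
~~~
<image width="64" height="64" href="data:image/bmp;base64,Qk0+AgAAAAAAAD4AAAAoAAAAQAAAAEAAAAABAAEAAAAAAAACAAATCwAAEwsAAAIAAAAAAAAA////AAAAAAAYAB8AAAMAADwAP4AAAGAAfAAfwAAA4AB8AA/gAADgAHwAA/AA4OAAfAAADwDg4AB/AAAHAGBwAD+AAAAAIHAAGYAAABgAcAAMgAAAPAAwAAyAAAA+AAAADgAAAB4BAAAPAAAAHwMAAA4AAAAPA8CAHgAAAAMDwAAeAAAAAAfAADwAAAAAB4AAPAAAA8AAAAB8AAAD8AAAAHwAAAH8AAAAfgAAAPwAgAB+AAAAPACAAD4AAAAeAAAAPAAAAB4AAAA8AAACBgAAADwAAAICAAAAPAAAAAYAAAA8AAAAAgAAADwADAAAAAAAGAAMAAAAAAAAAA4AAAAAAAAADgAAAQAAAAAHAAAD4AAAAAcAAAHgAAAAB4AAh+AAAAAHgAAAwGAAAAcAAAAAeABgBwAAAAA8APAHAAAAQB4A8AIAAGDADgD4AAAAQMAAAPA7AADAAAAB4B8AAMAOAAHwH4ABwA4AAfgfgAHABgAAGA/AA+ACIAIAB8AD4AAwBgADwAPwAAAGAAHAAfgAAAAAAAAB/8AAAAAAAACP4AAAAAAAAYfgAAYAgAABg/AABwDcAAOB+AAHAB8AA4B4AA8AA4ADwAAADwAAgAfBgAAfgAAAB8OAAB+AAAADx4AAD4AAAAPDgAAPg4AAA8AAAAeAcAABgAAAAAAAAAADAAAIADwAAAcAAA=="/>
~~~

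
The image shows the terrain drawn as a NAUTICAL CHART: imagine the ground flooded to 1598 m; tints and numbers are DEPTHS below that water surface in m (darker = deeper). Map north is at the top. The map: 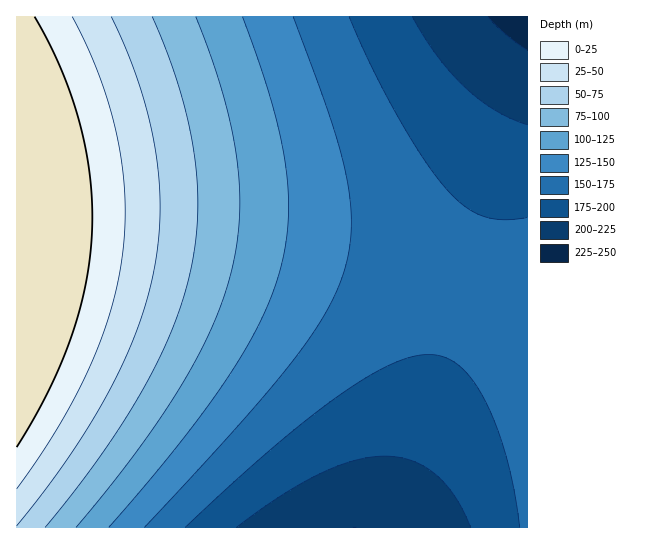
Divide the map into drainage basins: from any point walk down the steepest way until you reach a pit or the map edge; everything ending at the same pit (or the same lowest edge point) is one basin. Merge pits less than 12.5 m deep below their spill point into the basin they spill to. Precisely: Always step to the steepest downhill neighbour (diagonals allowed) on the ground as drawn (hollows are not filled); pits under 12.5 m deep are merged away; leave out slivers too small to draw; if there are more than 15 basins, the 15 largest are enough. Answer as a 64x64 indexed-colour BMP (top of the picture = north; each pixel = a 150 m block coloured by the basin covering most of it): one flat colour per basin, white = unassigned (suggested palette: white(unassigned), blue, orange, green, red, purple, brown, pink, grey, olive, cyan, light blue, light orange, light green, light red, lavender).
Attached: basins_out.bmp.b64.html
<image width="64" height="64" href="data:image/bmp;base64,Qk12CAAAAAAAAHYAAAAoAAAAQAAAAEAAAAABAAQAAAAAAAAIAAATCwAAEwsAABAAAAAAAAAA////ALR3HwAOf/8ALKAsACgn1gC9Z5QAS1aMAMJ34wB/f38AIr28AM++FwDox64AeLv/AIrfmACWmP8A1bDFABERERERERERERERERERERERERERERERERERERERERERERERERERERERERERERERERERERERERERERERERERERERERERERERERERERERERERERERERERERERERERERERERERERERERERERERERERERERERERERERERERERERERERERERERERERERERERERERERERERERERERERERERERERERERERERERERERERERERERERERERERERERERERERERERERERERERERERERERERERERERERERERERERERERERERERERERERERERERERERERERERERERERERERERERERERERERERERERERERERERERERERERERERERERERERERERERERERERERERERERERERERERERERERERERERERERERERERERERERERERERERERERERERERERERERERERERERERERERERERERERERERERERERERERERERERERERERERERERERERERERERERERERERERERERERERERERERERERERERERERERERERERERERERERERERERERERERERERERERERERERERERERERERERERERERERERERERERERERERERERERERERERERERERERERERERERERERERERERERERERERERERERERERERERERERERERERERERERERERERERERERERERERERERERERERERERERERERERERERERERERERERERERERERERERERERERERERERERERERERERERERERERERERERERERERERERERERERERERERERERERERERERERERERERERERERERERERERERERERERERERERERERERERERERERERERERERERERERERERERERERERERERERERERERERERERERERERERERERERERERERERERERERERERERERERERERERERERERERERERERERERERERERERERERERERERERERERERERERERERERERERERERERERERERERERERERERERERERERERERERERERERERERERERERERERERERERERERERERERERERERERERERERERERERERERERERERERERERERERERERERERERERERERERERERERERERERERERERERERERERERERERERERERERERERERERERERERERERERERESIRERERERERERERERERERERERERERERERERERERESIiIhERERERERERERERERERERERERERERERERERERIiIiIiEREREREREREREREREREREREREREREREREREiIiIiIiIREREREREREREREREREREREREREREREREiIiIiIiIiIhEREREREREREREREREREREREREREREiIiIiIiIiIiIiERERERERERERERERERERERERERIiIiIiIiIiIiIiIiIREREREREREREREREREREREiIiIiIiIiIiIiIiIiIiIhEREREREREREREREREiIiIiIiIiIiIiIiIiIiIiIiIiERERERERESIiIiIiIiIiIiIiIiIiIiIiIiIiIiIiIiIiIiIiIiIiIiIiIiIiIiIiIiIiIiIiIiIiIiIiIiIiIiIiIiIiIiIiIiIiIiIiIiIiIiIiIiIiIiIiIiIiIiIiIiIiIiIiIiIiIiIiIiIiIiIiIiIiIiIiIiIiIiIiIiIiIiIiIiIiIiIiIiIiIiIiIiIiIiIiIiIiIiIiIiIiIiIiIiIiIiIiIiIiIiIiIiIiIiIiIiIiIiIiIiIiIiIiIiIiIiIiIiIiIiIiIiIiIiIiIiIiIiIiIiIiIiIiIiIiIiIiIiIiIiIiIiIiIiIiIiIiIiIiIiIiIiIiIiIiIiIiIiIiIiIiIiIiIiIiIiIiIiIiIiIiIiIiIiIiIiIiIiIiIiIiIiIiIiIiIiIiIiIiIiIiIiIiIiIiIiIiIiIiIiIiIiIiIiIiIiIiIiIiIiIiIiIiIiIiIiIiIiIiIiIiIiIiIiIiIiIiIiIiIiIiIiIiIiIiIiIiIiIiIiIiIiIiIiIiIiIiIiIiIiIiIiIiIiIiIiIiIiIiIiIiIiIiIiIiIiIiIiIiIiIiIiIiIiIiIiIiIiIiIiIiIiIiIiIiIiIiIiIiIiIiIiIiIiIiIiIiIiIiIiIiIiIiIiIiIiIiIiIiIiIiIiIiIiIiIiIiIiIiIiIiIiIiIiIiIiIiIiIiIiIiIiIiIiIiIiIiIiIiIiIiIiIiIiIiIiIiIiIiIiIiIiIiIiIiIiIiIiIiIiIiIiIiIiIiIiIiIiIiIiIiIiIiIiIiIiIiIiIiIiIiIiIiIiIiIiIiIiIiIiIiIiIiIiIiIiIiIiIiIiIiIiIiIiIiIiIiIiIiIiIiIiIiIiIiIiIiIiIiIiIiIiIiIiIiIiIiIiIiIiIiIiIiIiIiIiIiIiIiIiIiIiIiIiIiIiIiIiIiIiIiIiIiIiIiIiIiIiIiIiIiIiIiIiIiIiIiIiIiIiIiIiIiIiIiIiIiIiIiIiIiIiIiIiIiIiIiIiIiIiIiIiIiIiIiIiIiIiIiIiIiIiIiIiIiIiIiIiIiIiIiIiIiIiIiIiIiIiIiIiIiIiIiIiIiIiIiIiIiIiIiIiIiIiIiIiIiIiIiIiIiIiIiIiIiIiIiIiIiIiIiIiIiIiIiIiIiIiIiIiIi"/>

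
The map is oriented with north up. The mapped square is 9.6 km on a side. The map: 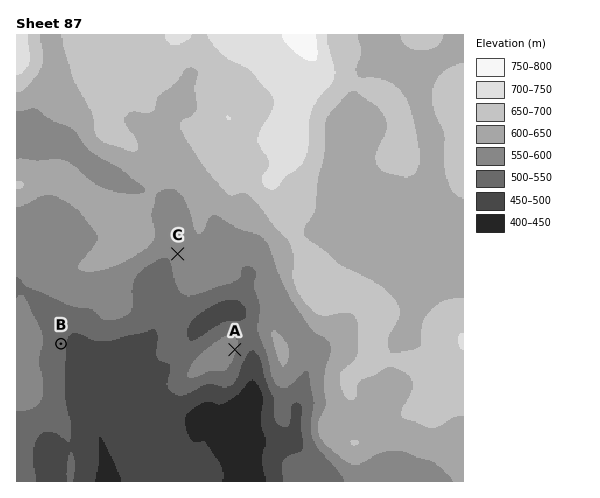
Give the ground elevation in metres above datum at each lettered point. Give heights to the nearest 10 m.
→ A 560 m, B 510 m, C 560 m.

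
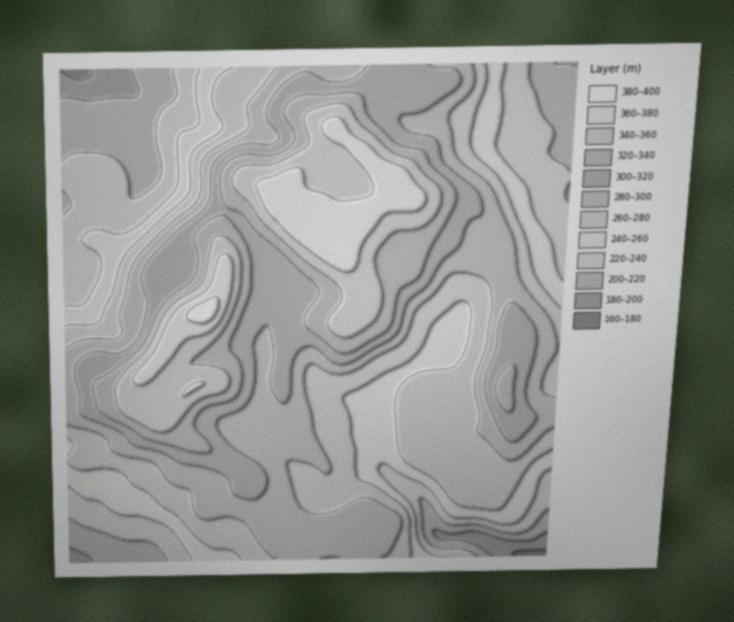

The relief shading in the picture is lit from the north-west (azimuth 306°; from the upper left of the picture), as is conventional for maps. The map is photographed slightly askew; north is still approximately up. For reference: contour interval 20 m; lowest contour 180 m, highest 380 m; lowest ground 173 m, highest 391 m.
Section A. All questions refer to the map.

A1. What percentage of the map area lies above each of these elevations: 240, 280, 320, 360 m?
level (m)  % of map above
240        82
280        54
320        21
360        6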